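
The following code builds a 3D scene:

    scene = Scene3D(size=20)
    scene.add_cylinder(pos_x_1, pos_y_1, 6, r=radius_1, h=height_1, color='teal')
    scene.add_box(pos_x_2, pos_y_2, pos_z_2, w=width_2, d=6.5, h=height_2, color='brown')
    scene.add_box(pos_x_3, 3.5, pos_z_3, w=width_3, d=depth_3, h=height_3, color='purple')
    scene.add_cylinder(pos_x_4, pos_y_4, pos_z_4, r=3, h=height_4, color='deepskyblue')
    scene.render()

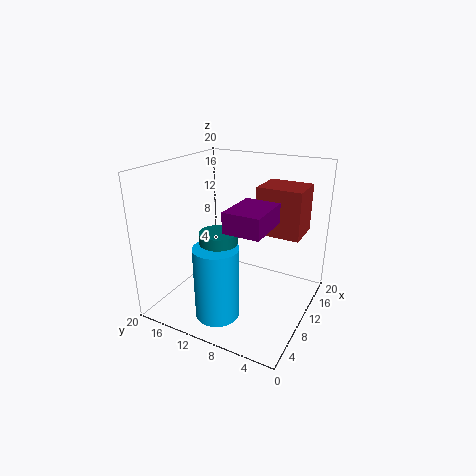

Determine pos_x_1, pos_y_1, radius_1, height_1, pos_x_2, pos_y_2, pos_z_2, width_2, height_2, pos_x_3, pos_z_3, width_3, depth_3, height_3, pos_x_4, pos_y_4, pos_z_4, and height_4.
pos_x_1 = 6.5, pos_y_1 = 11, radius_1 = 2.5, height_1 = 6, pos_x_2 = 13.5, pos_y_2 = 2.5, pos_z_2 = 9.5, width_2 = 5.5, height_2 = 7, pos_x_3 = 2.5, pos_z_3 = 14, width_3 = 6, depth_3 = 4.5, height_3 = 2.5, pos_x_4 = 5, pos_y_4 = 10.5, pos_z_4 = 0.5, height_4 = 10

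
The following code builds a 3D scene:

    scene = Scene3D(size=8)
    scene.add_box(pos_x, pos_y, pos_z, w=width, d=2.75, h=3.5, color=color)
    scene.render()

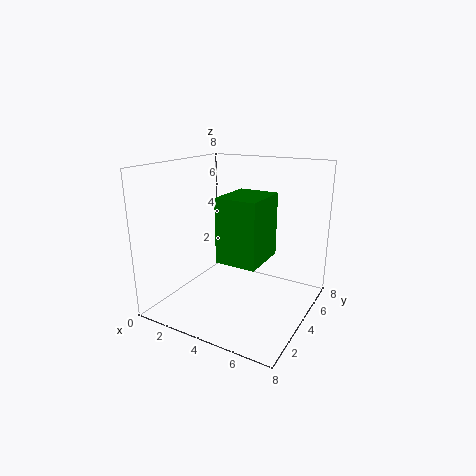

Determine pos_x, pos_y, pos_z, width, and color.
pos_x = 3.5, pos_y = 2.5, pos_z = 3, width = 2.25, color = 'green'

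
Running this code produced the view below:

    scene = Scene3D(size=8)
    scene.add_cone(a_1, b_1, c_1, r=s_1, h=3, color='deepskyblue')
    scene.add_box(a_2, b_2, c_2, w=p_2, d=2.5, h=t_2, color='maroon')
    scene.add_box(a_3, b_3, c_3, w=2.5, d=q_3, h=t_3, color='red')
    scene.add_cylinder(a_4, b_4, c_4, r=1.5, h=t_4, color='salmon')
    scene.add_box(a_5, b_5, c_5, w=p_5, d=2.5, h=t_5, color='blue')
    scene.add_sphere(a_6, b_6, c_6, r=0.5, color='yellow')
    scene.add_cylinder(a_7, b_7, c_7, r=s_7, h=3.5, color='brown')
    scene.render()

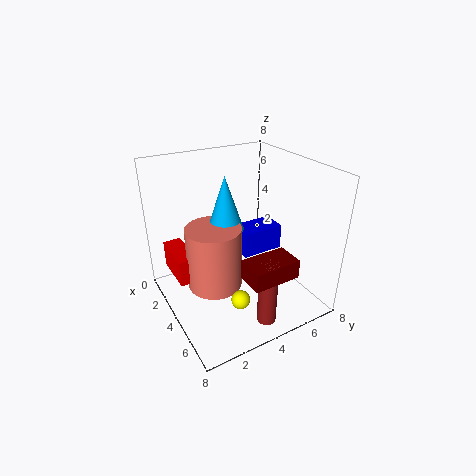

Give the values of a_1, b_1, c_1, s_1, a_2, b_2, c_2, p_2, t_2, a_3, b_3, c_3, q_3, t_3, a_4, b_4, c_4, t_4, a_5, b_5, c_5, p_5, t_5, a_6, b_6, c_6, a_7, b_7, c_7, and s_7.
a_1 = 3.5
b_1 = 3.5
c_1 = 4.5
s_1 = 1
a_2 = 6
b_2 = 3
c_2 = 3
p_2 = 1.5
t_2 = 1
a_3 = 1.5
b_3 = 0.5
c_3 = 2
q_3 = 1
t_3 = 1.5
a_4 = 4
b_4 = 2.5
c_4 = 1.5
t_4 = 3.5
a_5 = 2.5
b_5 = 4.5
c_5 = 2.5
p_5 = 1.5
t_5 = 1.5
a_6 = 6
b_6 = 3
c_6 = 1.5
a_7 = 7
b_7 = 4
c_7 = 0.5
s_7 = 0.5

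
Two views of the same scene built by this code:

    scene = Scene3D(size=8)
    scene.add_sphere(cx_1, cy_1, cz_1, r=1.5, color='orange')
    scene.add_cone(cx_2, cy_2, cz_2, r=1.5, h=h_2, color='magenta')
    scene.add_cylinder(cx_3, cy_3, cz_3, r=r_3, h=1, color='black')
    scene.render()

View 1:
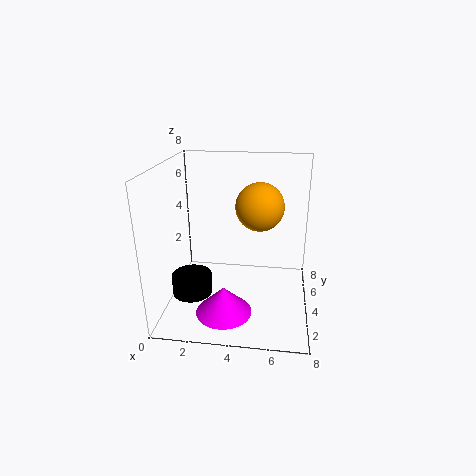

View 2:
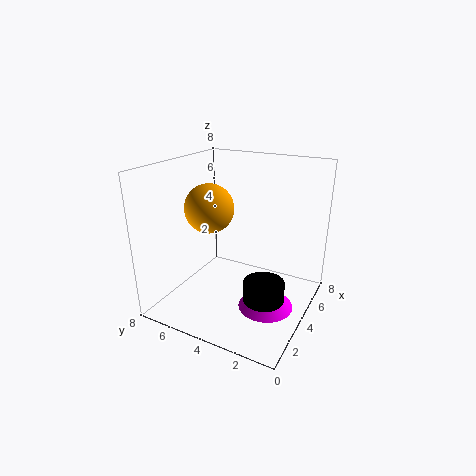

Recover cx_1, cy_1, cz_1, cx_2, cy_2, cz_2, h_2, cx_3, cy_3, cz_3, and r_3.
cx_1 = 5; cy_1 = 6.5; cz_1 = 5; cx_2 = 3.5; cy_2 = 2; cz_2 = 0.5; h_2 = 1.5; cx_3 = 2; cy_3 = 1.5; cz_3 = 2; r_3 = 1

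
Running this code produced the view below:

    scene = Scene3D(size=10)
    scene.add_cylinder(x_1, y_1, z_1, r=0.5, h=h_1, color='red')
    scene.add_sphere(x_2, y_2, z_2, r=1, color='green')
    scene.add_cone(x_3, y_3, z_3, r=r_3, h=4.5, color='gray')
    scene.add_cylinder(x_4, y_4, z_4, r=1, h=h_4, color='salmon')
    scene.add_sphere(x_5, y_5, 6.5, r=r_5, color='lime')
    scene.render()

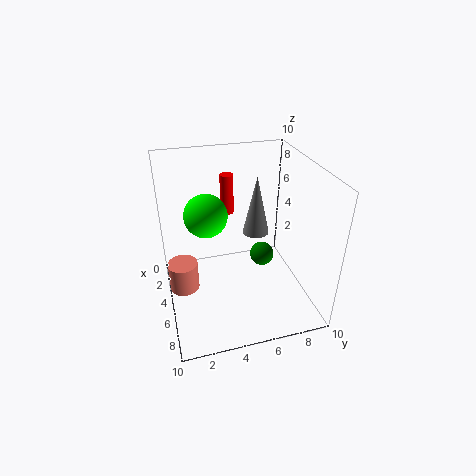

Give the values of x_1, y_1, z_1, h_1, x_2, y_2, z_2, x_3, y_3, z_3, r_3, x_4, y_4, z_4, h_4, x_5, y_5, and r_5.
x_1 = 2; y_1 = 5; z_1 = 5.5; h_1 = 3; x_2 = 2; y_2 = 8; z_2 = 1; x_3 = 3; y_3 = 7; z_3 = 4; r_3 = 1; x_4 = 5.5; y_4 = 1; z_4 = 2; h_4 = 2; x_5 = 4; y_5 = 3; r_5 = 1.5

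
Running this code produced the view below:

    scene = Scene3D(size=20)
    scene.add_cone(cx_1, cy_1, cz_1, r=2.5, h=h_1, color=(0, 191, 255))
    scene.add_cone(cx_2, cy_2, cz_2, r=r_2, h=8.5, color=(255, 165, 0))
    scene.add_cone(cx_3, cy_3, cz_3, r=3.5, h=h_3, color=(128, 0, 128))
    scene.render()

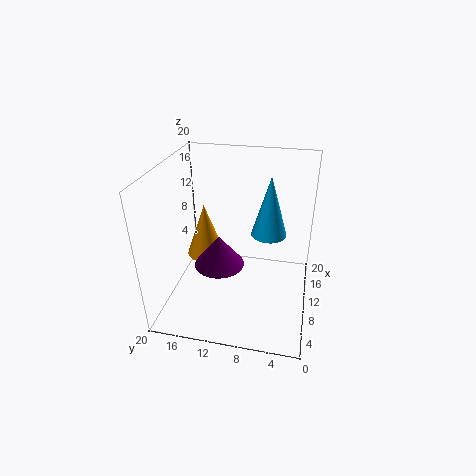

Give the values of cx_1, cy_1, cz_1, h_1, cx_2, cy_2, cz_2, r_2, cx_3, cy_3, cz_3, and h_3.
cx_1 = 12, cy_1 = 6, cz_1 = 10, h_1 = 8.5, cx_2 = 15, cy_2 = 16.5, cz_2 = 3.5, r_2 = 3, cx_3 = 9, cy_3 = 12.5, cz_3 = 6, h_3 = 4.5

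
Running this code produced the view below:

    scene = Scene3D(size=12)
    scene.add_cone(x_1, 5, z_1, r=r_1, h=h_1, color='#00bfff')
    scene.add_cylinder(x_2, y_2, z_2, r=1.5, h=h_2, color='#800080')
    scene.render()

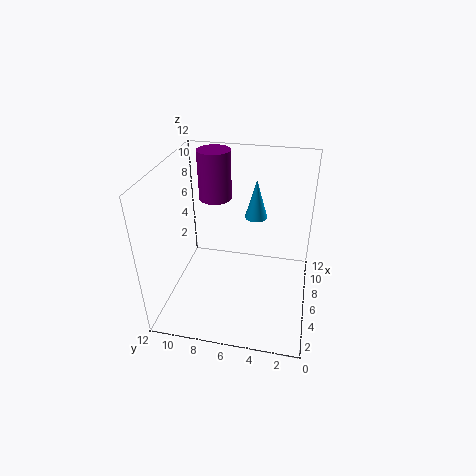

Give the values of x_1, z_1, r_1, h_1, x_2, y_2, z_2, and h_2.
x_1 = 9; z_1 = 6.5; r_1 = 1; h_1 = 3.5; x_2 = 10; y_2 = 9; z_2 = 7.5; h_2 = 4.5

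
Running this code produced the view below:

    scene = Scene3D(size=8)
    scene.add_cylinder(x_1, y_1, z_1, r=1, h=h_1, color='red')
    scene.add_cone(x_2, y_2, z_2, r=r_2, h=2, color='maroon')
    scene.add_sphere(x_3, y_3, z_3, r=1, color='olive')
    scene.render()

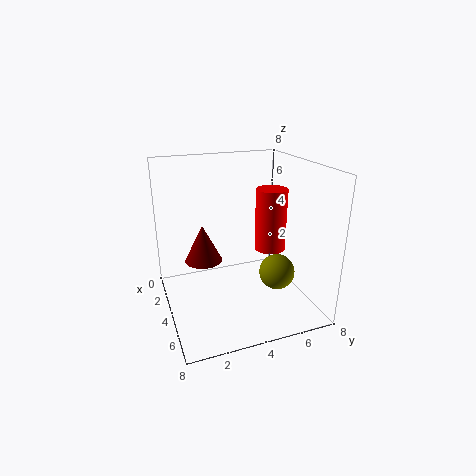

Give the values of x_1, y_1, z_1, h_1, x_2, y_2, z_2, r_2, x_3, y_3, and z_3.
x_1 = 2; y_1 = 7; z_1 = 2; h_1 = 4; x_2 = 4; y_2 = 2; z_2 = 3; r_2 = 1; x_3 = 5; y_3 = 6; z_3 = 2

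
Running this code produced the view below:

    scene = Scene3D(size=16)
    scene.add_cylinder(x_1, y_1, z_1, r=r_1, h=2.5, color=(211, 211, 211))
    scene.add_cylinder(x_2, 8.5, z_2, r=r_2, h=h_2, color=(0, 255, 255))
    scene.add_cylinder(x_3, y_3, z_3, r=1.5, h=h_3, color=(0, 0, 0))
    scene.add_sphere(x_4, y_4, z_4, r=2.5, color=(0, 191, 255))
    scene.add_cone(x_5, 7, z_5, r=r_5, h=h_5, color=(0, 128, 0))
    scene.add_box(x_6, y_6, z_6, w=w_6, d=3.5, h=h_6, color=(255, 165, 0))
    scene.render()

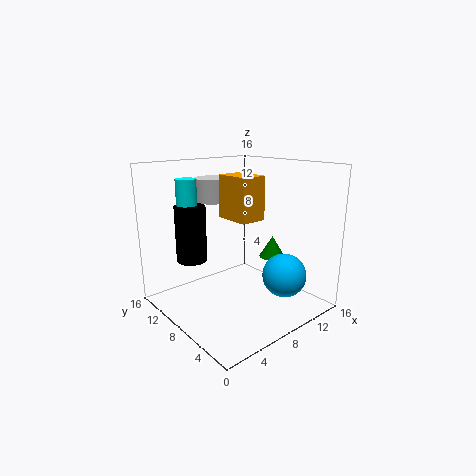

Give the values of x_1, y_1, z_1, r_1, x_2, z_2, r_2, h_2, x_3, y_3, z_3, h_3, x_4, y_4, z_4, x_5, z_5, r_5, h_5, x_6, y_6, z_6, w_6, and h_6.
x_1 = 6.5; y_1 = 10.5; z_1 = 12; r_1 = 2; x_2 = 2; z_2 = 10; r_2 = 1; h_2 = 5; x_3 = 2; y_3 = 8; z_3 = 7; h_3 = 5.5; x_4 = 12; y_4 = 4.5; z_4 = 3.5; x_5 = 12.5; z_5 = 5; r_5 = 1.5; h_5 = 2.5; x_6 = 4; y_6 = 2.5; z_6 = 11.5; w_6 = 2.5; h_6 = 4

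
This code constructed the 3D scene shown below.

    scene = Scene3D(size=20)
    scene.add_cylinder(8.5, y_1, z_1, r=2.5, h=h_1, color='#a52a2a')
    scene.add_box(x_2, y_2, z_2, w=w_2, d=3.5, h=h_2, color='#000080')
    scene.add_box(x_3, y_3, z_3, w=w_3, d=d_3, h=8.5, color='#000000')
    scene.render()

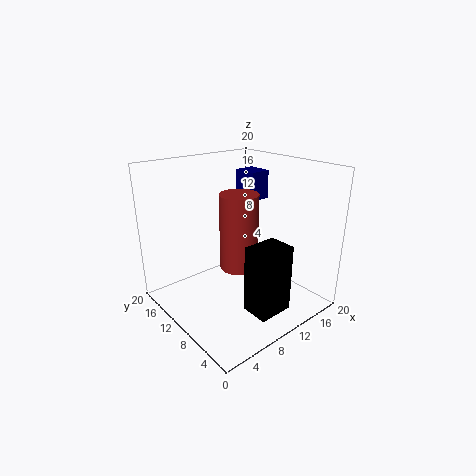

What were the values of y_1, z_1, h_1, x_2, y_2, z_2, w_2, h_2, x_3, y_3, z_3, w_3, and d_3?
y_1 = 8, z_1 = 7, h_1 = 10, x_2 = 13, y_2 = 10.5, z_2 = 14.5, w_2 = 3, h_2 = 4, x_3 = 6, y_3 = 0.5, z_3 = 3.5, w_3 = 4.5, d_3 = 3.5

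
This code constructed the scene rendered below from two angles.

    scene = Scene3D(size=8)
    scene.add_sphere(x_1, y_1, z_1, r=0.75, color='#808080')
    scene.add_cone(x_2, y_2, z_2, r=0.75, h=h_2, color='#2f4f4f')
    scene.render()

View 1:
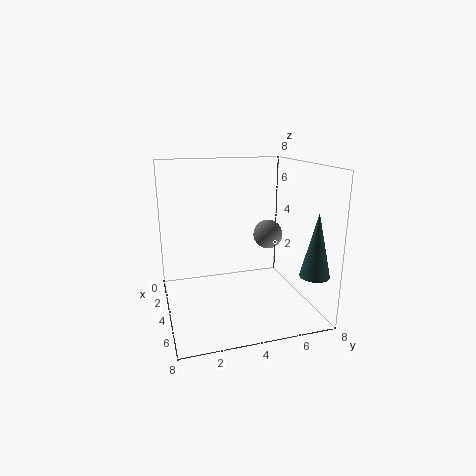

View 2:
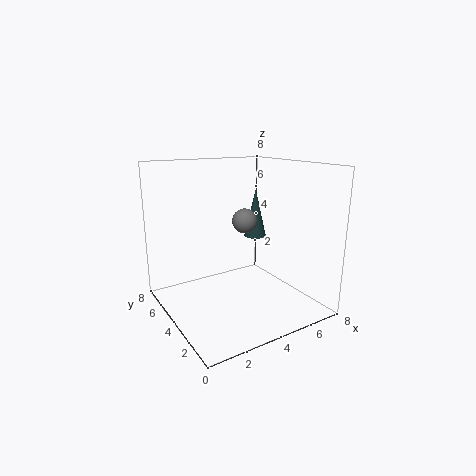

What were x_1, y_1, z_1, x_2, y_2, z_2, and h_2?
x_1 = 5.25, y_1 = 5.25, z_1 = 4.5, x_2 = 7.25, y_2 = 7, z_2 = 2.75, h_2 = 3.25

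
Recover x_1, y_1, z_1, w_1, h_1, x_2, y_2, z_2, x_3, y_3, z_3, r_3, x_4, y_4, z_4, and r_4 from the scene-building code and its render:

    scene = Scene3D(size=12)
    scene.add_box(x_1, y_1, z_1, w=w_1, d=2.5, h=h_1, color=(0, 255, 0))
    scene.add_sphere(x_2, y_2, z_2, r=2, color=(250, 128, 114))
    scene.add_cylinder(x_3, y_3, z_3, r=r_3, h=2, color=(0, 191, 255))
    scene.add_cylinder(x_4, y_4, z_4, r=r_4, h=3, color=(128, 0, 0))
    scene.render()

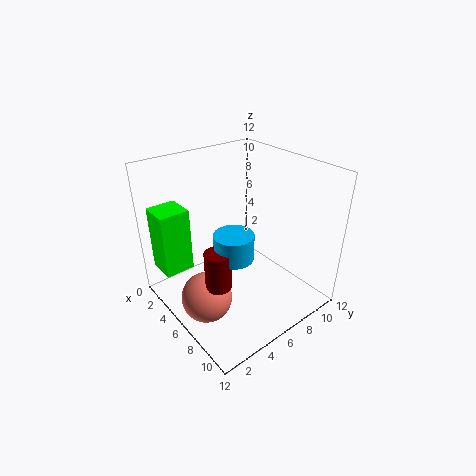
x_1 = 1, y_1 = 0.5, z_1 = 3, w_1 = 2.5, h_1 = 5.5, x_2 = 7, y_2 = 2, z_2 = 2.5, x_3 = 8, y_3 = 4, z_3 = 6, r_3 = 1.5, x_4 = 8, y_4 = 2.5, z_4 = 4, r_4 = 1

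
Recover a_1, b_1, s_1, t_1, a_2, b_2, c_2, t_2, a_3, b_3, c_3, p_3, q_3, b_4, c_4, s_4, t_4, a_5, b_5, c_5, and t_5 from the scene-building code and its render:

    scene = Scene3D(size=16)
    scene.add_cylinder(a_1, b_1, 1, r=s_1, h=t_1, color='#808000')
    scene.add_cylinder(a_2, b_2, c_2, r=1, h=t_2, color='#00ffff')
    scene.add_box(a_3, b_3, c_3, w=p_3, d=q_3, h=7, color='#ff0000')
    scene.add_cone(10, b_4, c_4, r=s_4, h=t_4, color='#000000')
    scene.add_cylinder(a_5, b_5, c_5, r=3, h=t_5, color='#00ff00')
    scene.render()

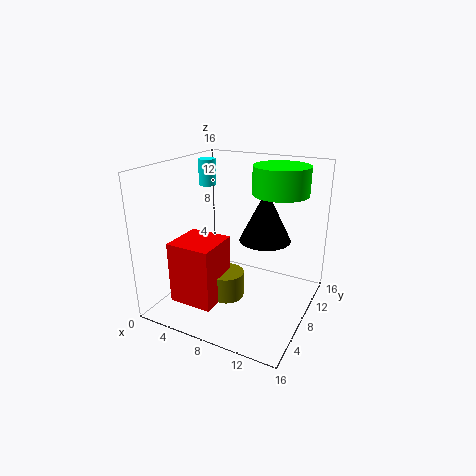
a_1 = 7; b_1 = 7; s_1 = 2; t_1 = 3; a_2 = 3; b_2 = 10; c_2 = 13; t_2 = 3; a_3 = 2; b_3 = 3; c_3 = 1; p_3 = 5; q_3 = 5; b_4 = 11; c_4 = 7; s_4 = 3; t_4 = 6; a_5 = 12; b_5 = 10; c_5 = 13; t_5 = 3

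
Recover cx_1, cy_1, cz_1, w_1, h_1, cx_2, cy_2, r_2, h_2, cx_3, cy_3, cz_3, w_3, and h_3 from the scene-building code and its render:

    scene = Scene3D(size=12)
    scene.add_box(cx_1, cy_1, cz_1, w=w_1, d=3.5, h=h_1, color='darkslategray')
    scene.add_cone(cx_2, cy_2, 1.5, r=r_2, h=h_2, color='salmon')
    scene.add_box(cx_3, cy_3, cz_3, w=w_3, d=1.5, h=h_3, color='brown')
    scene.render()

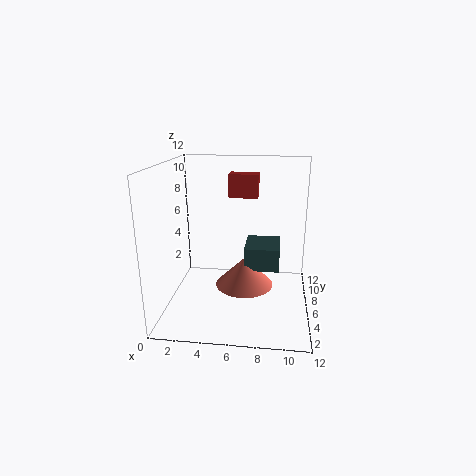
cx_1 = 6.5; cy_1 = 6; cz_1 = 3; w_1 = 3; h_1 = 2; cx_2 = 6.5; cy_2 = 6.5; r_2 = 2.5; h_2 = 2.5; cx_3 = 5; cy_3 = 7.5; cz_3 = 9; w_3 = 2.5; h_3 = 2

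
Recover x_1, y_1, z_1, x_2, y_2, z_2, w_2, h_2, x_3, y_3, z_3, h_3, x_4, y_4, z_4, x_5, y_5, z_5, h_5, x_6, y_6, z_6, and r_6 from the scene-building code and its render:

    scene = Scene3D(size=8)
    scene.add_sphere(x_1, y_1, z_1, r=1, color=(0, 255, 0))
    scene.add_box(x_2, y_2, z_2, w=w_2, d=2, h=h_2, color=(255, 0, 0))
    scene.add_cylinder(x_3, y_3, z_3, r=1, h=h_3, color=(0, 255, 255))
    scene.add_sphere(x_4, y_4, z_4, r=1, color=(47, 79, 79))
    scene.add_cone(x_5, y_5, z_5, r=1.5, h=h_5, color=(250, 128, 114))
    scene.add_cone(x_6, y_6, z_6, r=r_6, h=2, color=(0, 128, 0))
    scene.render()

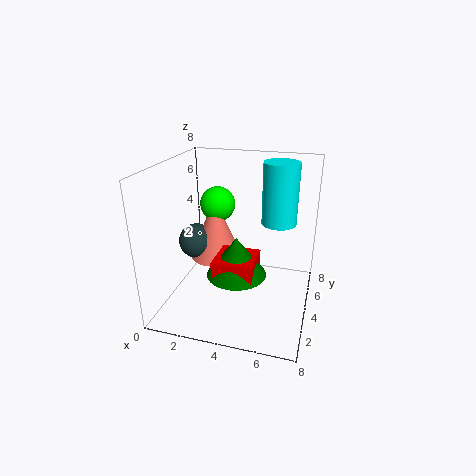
x_1 = 2.5; y_1 = 5; z_1 = 5.5; x_2 = 3.5; y_2 = 1; z_2 = 3; w_2 = 2; h_2 = 1; x_3 = 6; y_3 = 5.5; z_3 = 4.5; h_3 = 3.5; x_4 = 1.5; y_4 = 4; z_4 = 3.5; x_5 = 2.5; y_5 = 4.5; z_5 = 2.5; h_5 = 3.5; x_6 = 4.5; y_6 = 2; z_6 = 3; r_6 = 1.5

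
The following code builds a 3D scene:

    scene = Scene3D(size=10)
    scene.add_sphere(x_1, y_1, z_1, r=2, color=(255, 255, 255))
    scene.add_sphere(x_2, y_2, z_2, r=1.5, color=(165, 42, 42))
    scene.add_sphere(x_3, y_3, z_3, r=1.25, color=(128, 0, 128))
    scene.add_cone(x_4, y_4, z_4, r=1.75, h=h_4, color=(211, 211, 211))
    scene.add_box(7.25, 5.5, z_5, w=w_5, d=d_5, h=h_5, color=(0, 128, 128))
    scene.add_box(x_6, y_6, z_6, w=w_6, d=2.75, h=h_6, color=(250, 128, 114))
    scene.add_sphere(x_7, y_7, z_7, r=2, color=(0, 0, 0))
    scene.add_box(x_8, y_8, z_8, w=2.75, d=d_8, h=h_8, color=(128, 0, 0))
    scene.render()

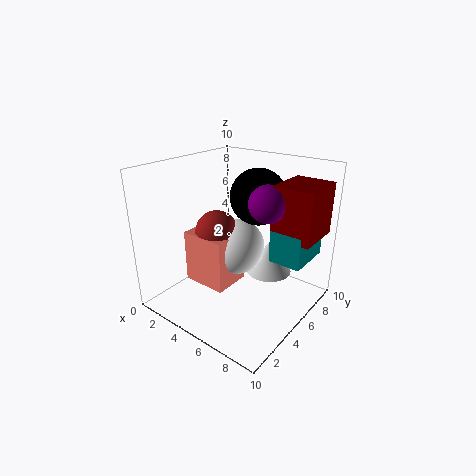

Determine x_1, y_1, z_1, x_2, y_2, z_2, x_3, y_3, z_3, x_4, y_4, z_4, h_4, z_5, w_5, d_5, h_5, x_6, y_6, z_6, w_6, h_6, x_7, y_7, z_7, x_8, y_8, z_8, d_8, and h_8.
x_1 = 4.5, y_1 = 5.5, z_1 = 4, x_2 = 3.5, y_2 = 4.5, z_2 = 5.25, x_3 = 7, y_3 = 5.5, z_3 = 7.75, x_4 = 5.75, y_4 = 8, z_4 = 1.25, h_4 = 2.5, z_5 = 3.75, w_5 = 2.25, d_5 = 3.25, h_5 = 2.25, x_6 = 1.75, y_6 = 3, z_6 = 1.5, w_6 = 3.25, h_6 = 3.75, x_7 = 5.25, y_7 = 7, z_7 = 7.5, x_8 = 7.25, y_8 = 5.5, z_8 = 5.5, d_8 = 3.25, h_8 = 3.5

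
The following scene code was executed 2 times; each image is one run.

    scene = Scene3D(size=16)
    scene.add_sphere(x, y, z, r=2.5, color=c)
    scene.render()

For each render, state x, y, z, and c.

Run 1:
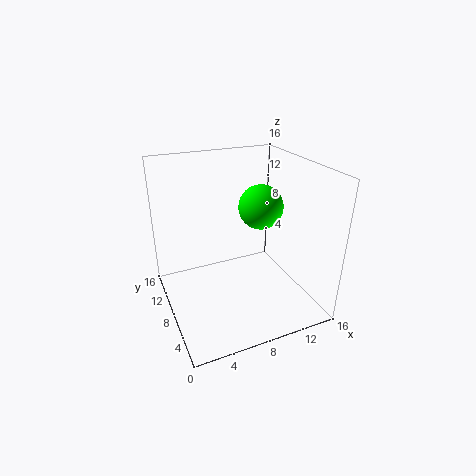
x = 11; y = 8.5; z = 11; c = 'lime'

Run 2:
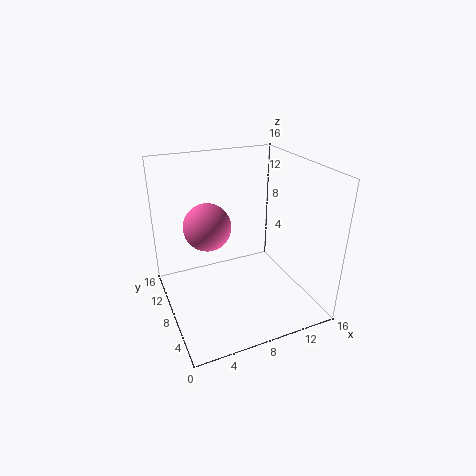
x = 4.5; y = 8; z = 10; c = 'hotpink'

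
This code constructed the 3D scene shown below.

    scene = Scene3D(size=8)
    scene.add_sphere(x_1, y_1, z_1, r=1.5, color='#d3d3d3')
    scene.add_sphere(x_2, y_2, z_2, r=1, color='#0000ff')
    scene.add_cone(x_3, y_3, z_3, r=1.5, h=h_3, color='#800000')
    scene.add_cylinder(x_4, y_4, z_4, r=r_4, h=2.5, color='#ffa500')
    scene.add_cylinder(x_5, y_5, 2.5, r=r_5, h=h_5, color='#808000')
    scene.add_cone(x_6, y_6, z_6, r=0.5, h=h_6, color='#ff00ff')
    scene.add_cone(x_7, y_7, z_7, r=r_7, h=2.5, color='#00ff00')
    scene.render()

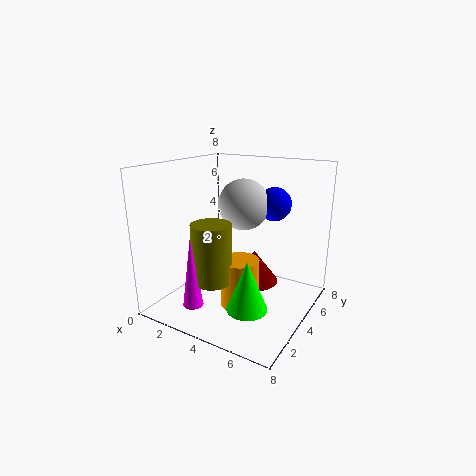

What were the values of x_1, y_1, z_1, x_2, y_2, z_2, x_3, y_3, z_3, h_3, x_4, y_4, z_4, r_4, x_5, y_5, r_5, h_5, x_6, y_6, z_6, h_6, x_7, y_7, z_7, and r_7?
x_1 = 3.5
y_1 = 5.5
z_1 = 5.5
x_2 = 5
y_2 = 6.5
z_2 = 5.5
x_3 = 4
y_3 = 6
z_3 = 0.5
h_3 = 2
x_4 = 5
y_4 = 2.5
z_4 = 1
r_4 = 1
x_5 = 4
y_5 = 1.5
r_5 = 1
h_5 = 3
x_6 = 3.5
y_6 = 0.5
z_6 = 1.5
h_6 = 3.5
x_7 = 6
y_7 = 1.5
z_7 = 1.5
r_7 = 1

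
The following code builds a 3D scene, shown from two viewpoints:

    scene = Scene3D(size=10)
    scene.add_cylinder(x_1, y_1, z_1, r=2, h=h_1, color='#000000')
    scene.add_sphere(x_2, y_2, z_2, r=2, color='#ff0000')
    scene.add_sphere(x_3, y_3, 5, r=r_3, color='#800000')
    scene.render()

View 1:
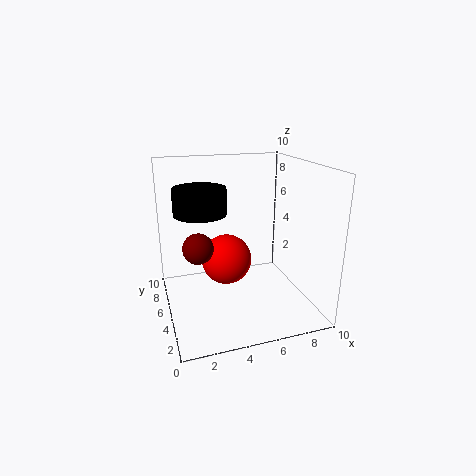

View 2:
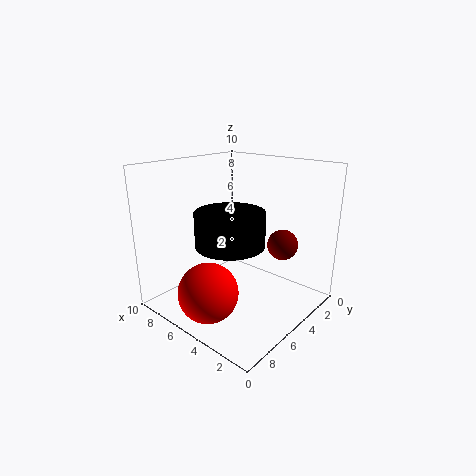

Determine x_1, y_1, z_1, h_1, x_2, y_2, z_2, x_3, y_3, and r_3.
x_1 = 3; y_1 = 8; z_1 = 6; h_1 = 2; x_2 = 5; y_2 = 8; z_2 = 2; x_3 = 2; y_3 = 4; r_3 = 1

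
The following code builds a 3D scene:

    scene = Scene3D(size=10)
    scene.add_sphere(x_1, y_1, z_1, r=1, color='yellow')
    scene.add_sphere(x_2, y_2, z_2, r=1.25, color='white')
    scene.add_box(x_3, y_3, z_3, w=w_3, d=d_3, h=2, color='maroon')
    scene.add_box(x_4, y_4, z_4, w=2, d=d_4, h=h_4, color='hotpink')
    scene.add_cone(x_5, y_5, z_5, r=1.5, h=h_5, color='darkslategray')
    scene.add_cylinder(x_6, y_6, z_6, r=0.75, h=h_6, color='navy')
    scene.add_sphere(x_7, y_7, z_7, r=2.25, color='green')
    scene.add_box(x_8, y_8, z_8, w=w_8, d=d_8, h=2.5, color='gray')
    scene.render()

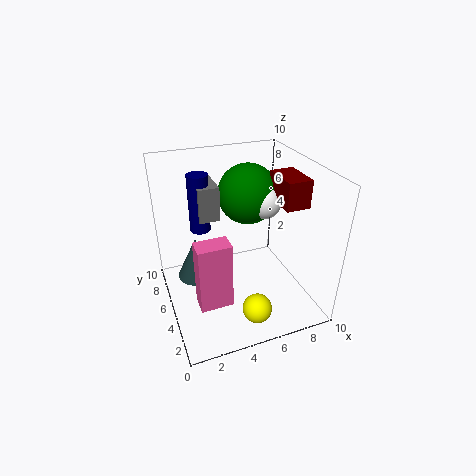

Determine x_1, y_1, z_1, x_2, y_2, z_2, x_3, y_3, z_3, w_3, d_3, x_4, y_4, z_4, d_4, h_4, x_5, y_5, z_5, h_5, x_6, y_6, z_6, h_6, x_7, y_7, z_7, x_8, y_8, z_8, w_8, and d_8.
x_1 = 5.25, y_1 = 2, z_1 = 1, x_2 = 7.5, y_2 = 6.25, z_2 = 6.75, x_3 = 8, y_3 = 3.75, z_3 = 7, w_3 = 1.75, d_3 = 2.75, x_4 = 1.25, y_4 = 1.25, z_4 = 2.75, d_4 = 1.25, h_4 = 4.25, x_5 = 2.5, y_5 = 7.5, z_5 = 0.75, h_5 = 3.25, x_6 = 3, y_6 = 7.5, z_6 = 4.75, h_6 = 4.25, x_7 = 6.75, y_7 = 7.5, z_7 = 7, x_8 = 2.75, y_8 = 6.5, z_8 = 5.75, w_8 = 1.5, d_8 = 2.75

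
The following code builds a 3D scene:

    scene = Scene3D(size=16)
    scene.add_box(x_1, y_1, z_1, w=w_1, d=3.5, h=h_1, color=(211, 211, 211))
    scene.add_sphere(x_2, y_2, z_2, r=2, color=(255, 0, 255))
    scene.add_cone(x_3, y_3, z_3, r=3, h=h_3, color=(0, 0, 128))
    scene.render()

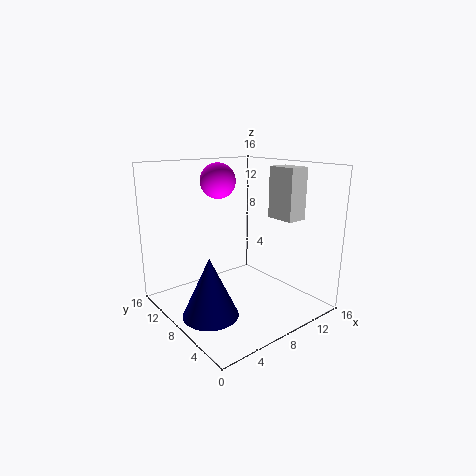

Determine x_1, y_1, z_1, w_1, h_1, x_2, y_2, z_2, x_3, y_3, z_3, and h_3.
x_1 = 13; y_1 = 5; z_1 = 9.5; w_1 = 2.5; h_1 = 6; x_2 = 7.5; y_2 = 11; z_2 = 14; x_3 = 3.5; y_3 = 7; z_3 = 0.5; h_3 = 6.5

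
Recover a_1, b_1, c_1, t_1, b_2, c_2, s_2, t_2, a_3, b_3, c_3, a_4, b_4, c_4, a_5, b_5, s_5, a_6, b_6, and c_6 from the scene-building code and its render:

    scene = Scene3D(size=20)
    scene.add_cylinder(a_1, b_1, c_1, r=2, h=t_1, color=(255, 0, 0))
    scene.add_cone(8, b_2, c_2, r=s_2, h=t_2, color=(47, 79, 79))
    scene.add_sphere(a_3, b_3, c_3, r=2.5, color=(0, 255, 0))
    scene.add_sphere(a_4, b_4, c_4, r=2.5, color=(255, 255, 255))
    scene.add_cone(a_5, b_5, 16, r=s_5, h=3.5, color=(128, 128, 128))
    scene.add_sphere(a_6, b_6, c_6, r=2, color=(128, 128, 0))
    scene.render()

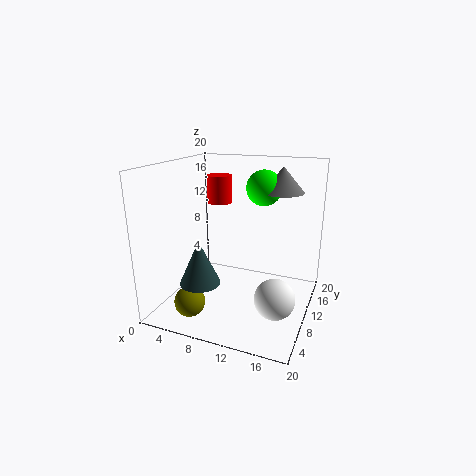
a_1 = 3.5; b_1 = 18; c_1 = 12.5; t_1 = 4.5; b_2 = 2.5; c_2 = 6.5; s_2 = 2.5; t_2 = 5.5; a_3 = 12.5; b_3 = 13.5; c_3 = 16.5; a_4 = 17; b_4 = 4.5; c_4 = 5; a_5 = 15; b_5 = 14; s_5 = 3; a_6 = 6; b_6 = 3; c_6 = 3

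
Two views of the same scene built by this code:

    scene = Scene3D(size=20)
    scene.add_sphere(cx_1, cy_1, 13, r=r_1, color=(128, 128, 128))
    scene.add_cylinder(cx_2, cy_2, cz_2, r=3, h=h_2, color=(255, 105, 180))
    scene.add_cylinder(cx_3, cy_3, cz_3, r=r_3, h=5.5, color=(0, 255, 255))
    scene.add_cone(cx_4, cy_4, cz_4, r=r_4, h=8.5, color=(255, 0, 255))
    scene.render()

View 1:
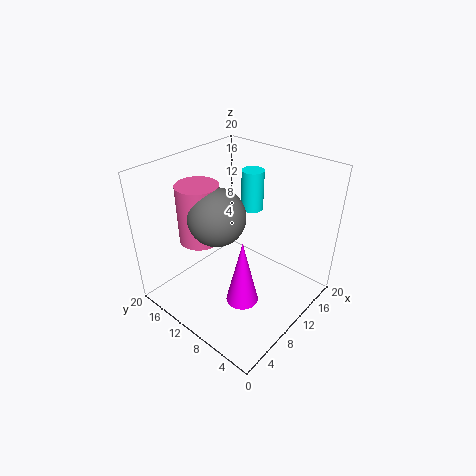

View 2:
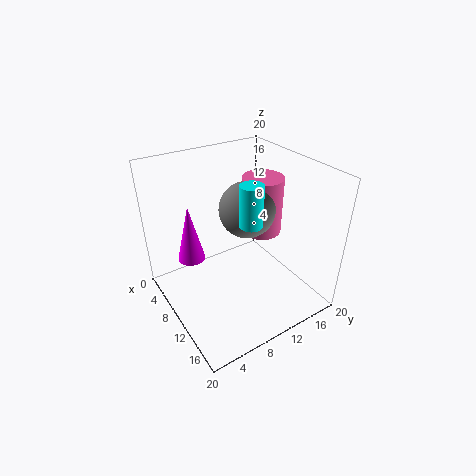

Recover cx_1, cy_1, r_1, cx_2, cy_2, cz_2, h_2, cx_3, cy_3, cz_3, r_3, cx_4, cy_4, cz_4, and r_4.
cx_1 = 8.5
cy_1 = 12.5
r_1 = 4
cx_2 = 8
cy_2 = 15.5
cz_2 = 8.5
h_2 = 8.5
cx_3 = 13
cy_3 = 10
cz_3 = 13.5
r_3 = 1.5
cx_4 = 5
cy_4 = 5
cz_4 = 5.5
r_4 = 2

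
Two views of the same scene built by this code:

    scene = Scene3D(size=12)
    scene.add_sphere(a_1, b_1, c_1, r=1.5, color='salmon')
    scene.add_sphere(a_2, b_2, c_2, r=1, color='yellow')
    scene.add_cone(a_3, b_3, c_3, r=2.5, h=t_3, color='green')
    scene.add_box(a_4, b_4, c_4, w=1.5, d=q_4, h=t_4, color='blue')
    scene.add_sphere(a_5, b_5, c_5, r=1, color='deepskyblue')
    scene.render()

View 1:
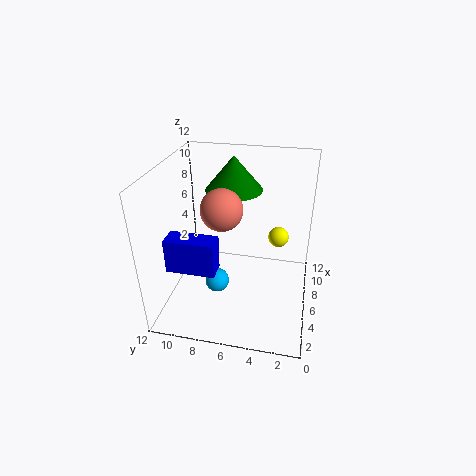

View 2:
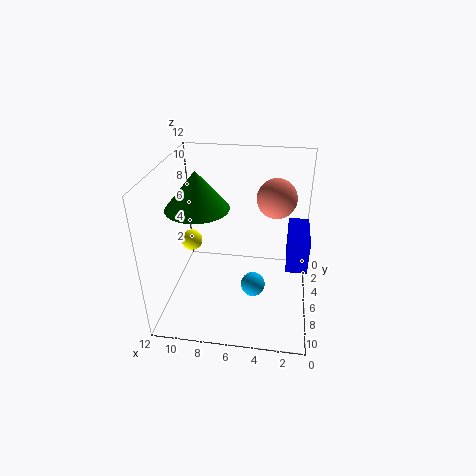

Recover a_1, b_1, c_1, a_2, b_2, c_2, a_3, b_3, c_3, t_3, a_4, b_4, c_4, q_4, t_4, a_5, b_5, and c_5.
a_1 = 3
b_1 = 6.5
c_1 = 10
a_2 = 11
b_2 = 3
c_2 = 3.5
a_3 = 9
b_3 = 7
c_3 = 9
t_3 = 3
a_4 = 0.5
b_4 = 6.5
c_4 = 6
q_4 = 3.5
t_4 = 2.5
a_5 = 4.5
b_5 = 7.5
c_5 = 2.5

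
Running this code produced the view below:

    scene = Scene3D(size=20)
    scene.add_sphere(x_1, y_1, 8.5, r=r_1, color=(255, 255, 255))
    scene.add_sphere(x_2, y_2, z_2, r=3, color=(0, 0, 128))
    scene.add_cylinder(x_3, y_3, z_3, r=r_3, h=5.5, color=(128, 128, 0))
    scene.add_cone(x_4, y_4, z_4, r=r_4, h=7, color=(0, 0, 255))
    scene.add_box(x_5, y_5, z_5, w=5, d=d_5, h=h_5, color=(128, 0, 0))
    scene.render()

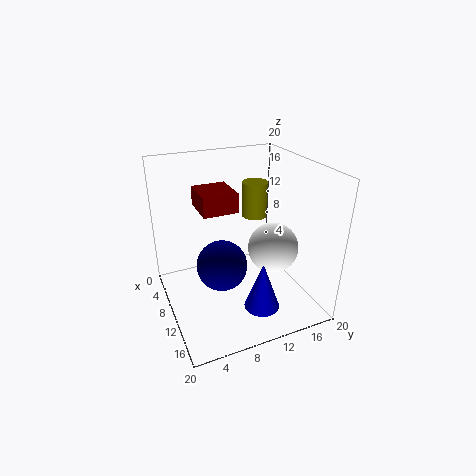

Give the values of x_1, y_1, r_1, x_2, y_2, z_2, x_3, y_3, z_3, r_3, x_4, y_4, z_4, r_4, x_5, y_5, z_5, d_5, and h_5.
x_1 = 12; y_1 = 14.5; r_1 = 3.5; x_2 = 15.5; y_2 = 5.5; z_2 = 10; x_3 = 4; y_3 = 15.5; z_3 = 10; r_3 = 2; x_4 = 14; y_4 = 12; z_4 = 0.5; r_4 = 2.5; x_5 = 7.5; y_5 = 4.5; z_5 = 15; d_5 = 4.5; h_5 = 2.5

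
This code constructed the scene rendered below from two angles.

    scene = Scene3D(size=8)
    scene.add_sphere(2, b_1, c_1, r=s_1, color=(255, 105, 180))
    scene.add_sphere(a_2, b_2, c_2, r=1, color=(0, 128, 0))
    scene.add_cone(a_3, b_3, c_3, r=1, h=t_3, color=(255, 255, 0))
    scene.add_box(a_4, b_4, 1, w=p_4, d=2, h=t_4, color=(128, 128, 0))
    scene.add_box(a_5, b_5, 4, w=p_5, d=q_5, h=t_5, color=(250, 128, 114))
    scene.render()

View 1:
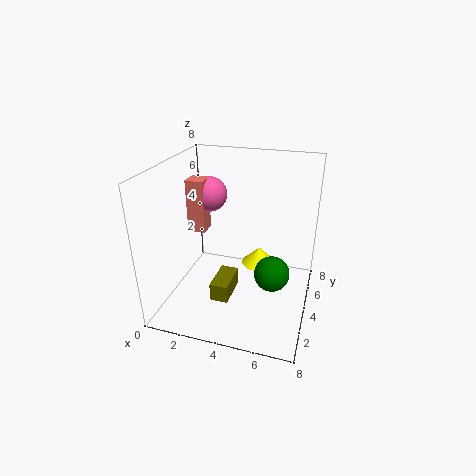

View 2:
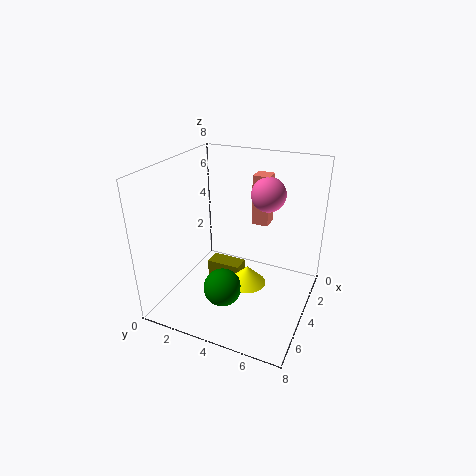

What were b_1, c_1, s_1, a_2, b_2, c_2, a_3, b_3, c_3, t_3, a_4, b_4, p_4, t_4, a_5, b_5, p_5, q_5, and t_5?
b_1 = 5, c_1 = 6, s_1 = 1, a_2 = 6, b_2 = 4, c_2 = 2, a_3 = 5, b_3 = 5, c_3 = 2, t_3 = 1, a_4 = 3, b_4 = 2, p_4 = 1, t_4 = 1, a_5 = 1, b_5 = 4, p_5 = 1, q_5 = 1, t_5 = 3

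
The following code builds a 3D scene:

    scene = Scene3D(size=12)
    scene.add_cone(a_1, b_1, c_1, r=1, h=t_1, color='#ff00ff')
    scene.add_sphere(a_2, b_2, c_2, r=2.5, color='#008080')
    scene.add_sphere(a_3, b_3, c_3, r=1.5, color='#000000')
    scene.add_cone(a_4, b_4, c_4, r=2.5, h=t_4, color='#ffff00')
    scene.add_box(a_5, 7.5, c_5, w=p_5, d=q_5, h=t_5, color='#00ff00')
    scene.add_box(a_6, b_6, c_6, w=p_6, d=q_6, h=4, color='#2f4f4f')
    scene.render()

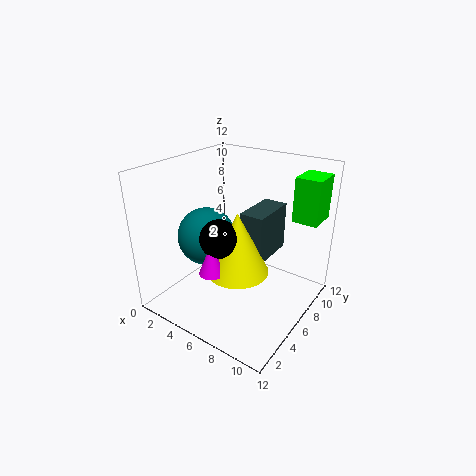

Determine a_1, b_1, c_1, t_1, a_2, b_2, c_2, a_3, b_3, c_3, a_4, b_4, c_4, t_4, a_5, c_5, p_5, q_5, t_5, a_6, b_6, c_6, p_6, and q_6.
a_1 = 6; b_1 = 2.5; c_1 = 4.5; t_1 = 2.5; a_2 = 3; b_2 = 5.5; c_2 = 5.5; a_3 = 6; b_3 = 3.5; c_3 = 7; a_4 = 7; b_4 = 4.5; c_4 = 4; t_4 = 5; a_5 = 10; c_5 = 8; p_5 = 2; q_5 = 2.5; t_5 = 3.5; a_6 = 6.5; b_6 = 5.5; c_6 = 4.5; p_6 = 2; q_6 = 4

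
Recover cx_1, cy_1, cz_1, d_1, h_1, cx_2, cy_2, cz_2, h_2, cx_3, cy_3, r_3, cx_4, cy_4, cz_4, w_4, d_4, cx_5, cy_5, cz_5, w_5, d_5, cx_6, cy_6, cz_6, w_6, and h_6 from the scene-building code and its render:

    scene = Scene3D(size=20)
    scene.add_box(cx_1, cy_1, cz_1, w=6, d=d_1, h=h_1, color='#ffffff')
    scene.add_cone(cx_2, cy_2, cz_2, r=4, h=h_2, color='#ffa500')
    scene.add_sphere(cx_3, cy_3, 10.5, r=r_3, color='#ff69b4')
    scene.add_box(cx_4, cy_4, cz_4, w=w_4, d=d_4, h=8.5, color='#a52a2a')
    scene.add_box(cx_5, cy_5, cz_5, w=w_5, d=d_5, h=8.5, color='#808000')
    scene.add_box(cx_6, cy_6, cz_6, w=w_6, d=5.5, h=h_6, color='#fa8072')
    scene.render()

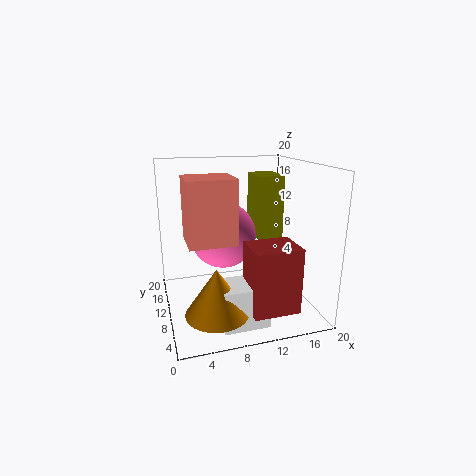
cx_1 = 6; cy_1 = 2; cz_1 = 0.5; d_1 = 4.5; h_1 = 5.5; cx_2 = 5.5; cy_2 = 4; cz_2 = 2.5; h_2 = 6; cx_3 = 8; cy_3 = 10.5; r_3 = 4.5; cx_4 = 9.5; cy_4 = 1; cz_4 = 2.5; w_4 = 6; d_4 = 5; cx_5 = 12.5; cy_5 = 8.5; cz_5 = 10; w_5 = 3.5; d_5 = 5; cx_6 = 2.5; cy_6 = 4.5; cz_6 = 11; w_6 = 6; h_6 = 8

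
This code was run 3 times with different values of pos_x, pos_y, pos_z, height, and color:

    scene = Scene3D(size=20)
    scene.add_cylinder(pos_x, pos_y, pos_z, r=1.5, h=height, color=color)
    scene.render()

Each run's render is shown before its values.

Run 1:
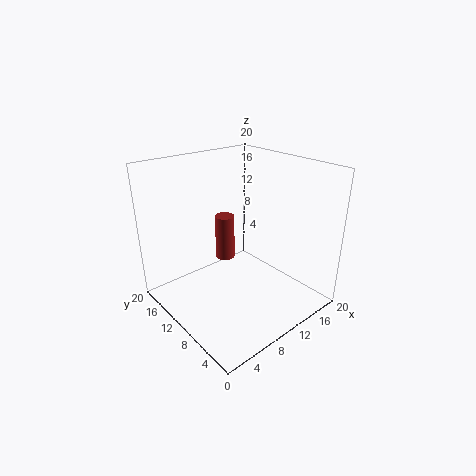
pos_x = 12, pos_y = 15.5, pos_z = 4, height = 7, color = 'brown'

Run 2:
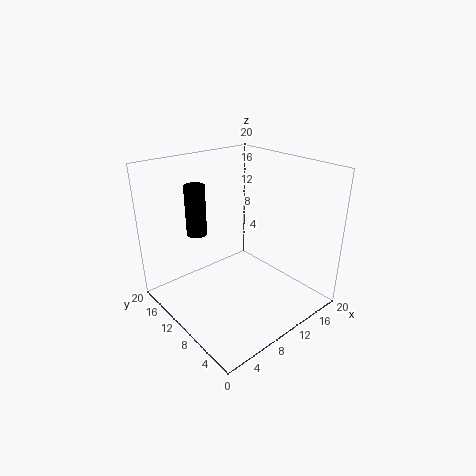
pos_x = 7.5, pos_y = 16.5, pos_z = 9, height = 7.5, color = 'black'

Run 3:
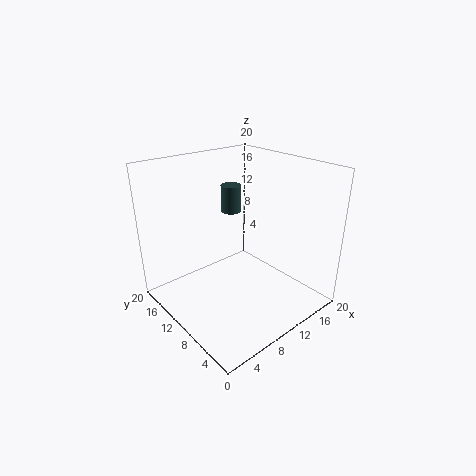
pos_x = 12.5, pos_y = 14.5, pos_z = 12, height = 4, color = 'darkslategray'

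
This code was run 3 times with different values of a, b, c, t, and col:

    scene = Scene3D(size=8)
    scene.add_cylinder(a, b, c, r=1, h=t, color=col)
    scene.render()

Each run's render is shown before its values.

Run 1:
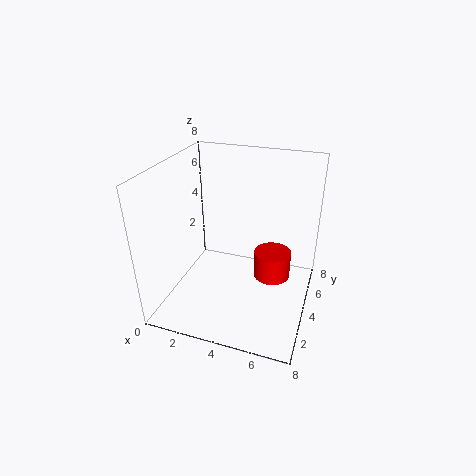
a = 6
b = 4
c = 2
t = 1.5
col = 'red'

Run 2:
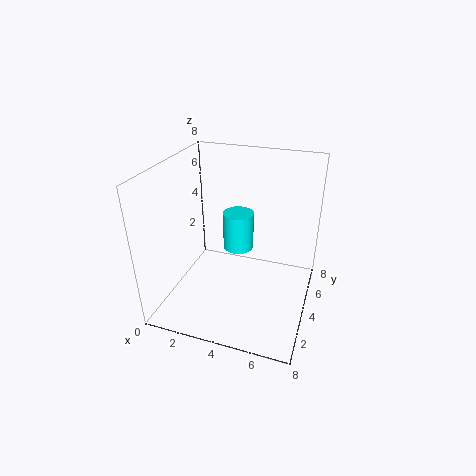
a = 3
b = 7
c = 1.5
t = 2.5
col = 'cyan'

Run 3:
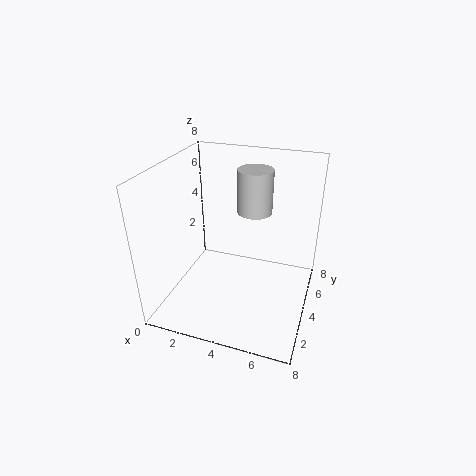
a = 4.5
b = 5.5
c = 5
t = 2.5
col = 'lightgray'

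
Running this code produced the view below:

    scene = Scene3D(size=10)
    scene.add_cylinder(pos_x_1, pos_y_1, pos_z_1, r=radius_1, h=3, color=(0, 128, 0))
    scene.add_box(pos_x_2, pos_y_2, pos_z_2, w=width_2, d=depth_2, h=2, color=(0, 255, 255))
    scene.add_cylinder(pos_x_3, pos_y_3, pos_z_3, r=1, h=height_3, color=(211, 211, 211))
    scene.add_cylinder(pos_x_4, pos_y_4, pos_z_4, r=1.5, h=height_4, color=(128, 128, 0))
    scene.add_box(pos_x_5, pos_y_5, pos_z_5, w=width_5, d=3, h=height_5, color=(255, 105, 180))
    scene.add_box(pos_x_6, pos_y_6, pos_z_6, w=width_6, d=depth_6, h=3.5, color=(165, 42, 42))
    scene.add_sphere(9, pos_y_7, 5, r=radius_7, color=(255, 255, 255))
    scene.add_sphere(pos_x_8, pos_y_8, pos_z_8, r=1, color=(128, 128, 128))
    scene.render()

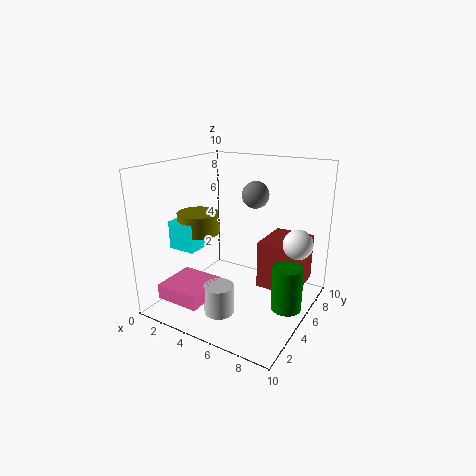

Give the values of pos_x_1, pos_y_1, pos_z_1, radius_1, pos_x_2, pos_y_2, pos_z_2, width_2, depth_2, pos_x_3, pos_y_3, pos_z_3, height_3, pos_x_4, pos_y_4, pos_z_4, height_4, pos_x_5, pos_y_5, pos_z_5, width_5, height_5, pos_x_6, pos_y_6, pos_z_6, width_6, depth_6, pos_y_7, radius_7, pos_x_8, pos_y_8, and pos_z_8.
pos_x_1 = 9
pos_y_1 = 4.5
pos_z_1 = 1
radius_1 = 1
pos_x_2 = 0.5
pos_y_2 = 3
pos_z_2 = 4
width_2 = 2
depth_2 = 1.5
pos_x_3 = 5
pos_y_3 = 2.5
pos_z_3 = 0.5
height_3 = 2
pos_x_4 = 2
pos_y_4 = 4.5
pos_z_4 = 5
height_4 = 1.5
pos_x_5 = 1.5
pos_y_5 = 0.5
pos_z_5 = 1.5
width_5 = 3
height_5 = 1
pos_x_6 = 6
pos_y_6 = 6
pos_z_6 = 1
width_6 = 3
depth_6 = 3.5
pos_y_7 = 6
radius_7 = 1
pos_x_8 = 5
pos_y_8 = 7.5
pos_z_8 = 7.5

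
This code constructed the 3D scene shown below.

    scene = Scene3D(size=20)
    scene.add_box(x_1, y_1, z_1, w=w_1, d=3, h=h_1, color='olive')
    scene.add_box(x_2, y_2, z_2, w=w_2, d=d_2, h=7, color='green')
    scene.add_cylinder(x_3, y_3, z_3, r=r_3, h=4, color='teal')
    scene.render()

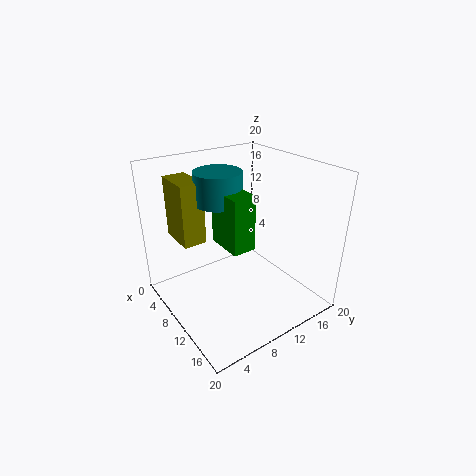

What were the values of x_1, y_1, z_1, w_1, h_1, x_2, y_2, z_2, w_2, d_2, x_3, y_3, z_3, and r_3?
x_1 = 5
y_1 = 2
z_1 = 11
w_1 = 5
h_1 = 8
x_2 = 10
y_2 = 6
z_2 = 11
w_2 = 5
d_2 = 3
x_3 = 10
y_3 = 7
z_3 = 16
r_3 = 3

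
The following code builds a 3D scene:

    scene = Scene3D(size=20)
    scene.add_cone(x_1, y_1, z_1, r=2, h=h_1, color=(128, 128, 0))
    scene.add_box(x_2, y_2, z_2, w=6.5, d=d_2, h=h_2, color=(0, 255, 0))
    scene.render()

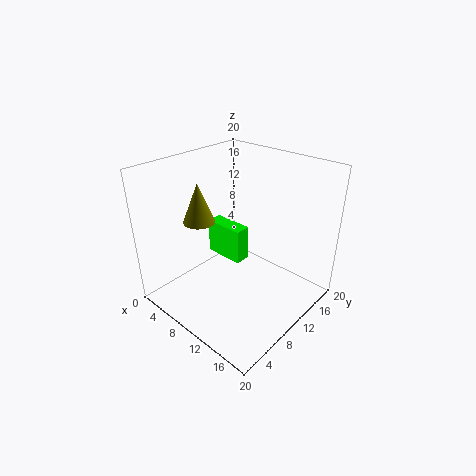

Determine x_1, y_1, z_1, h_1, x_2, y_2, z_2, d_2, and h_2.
x_1 = 8.25, y_1 = 4.75, z_1 = 14, h_1 = 5, x_2 = 0.5, y_2 = 13.25, z_2 = 2.5, d_2 = 2.5, h_2 = 5.75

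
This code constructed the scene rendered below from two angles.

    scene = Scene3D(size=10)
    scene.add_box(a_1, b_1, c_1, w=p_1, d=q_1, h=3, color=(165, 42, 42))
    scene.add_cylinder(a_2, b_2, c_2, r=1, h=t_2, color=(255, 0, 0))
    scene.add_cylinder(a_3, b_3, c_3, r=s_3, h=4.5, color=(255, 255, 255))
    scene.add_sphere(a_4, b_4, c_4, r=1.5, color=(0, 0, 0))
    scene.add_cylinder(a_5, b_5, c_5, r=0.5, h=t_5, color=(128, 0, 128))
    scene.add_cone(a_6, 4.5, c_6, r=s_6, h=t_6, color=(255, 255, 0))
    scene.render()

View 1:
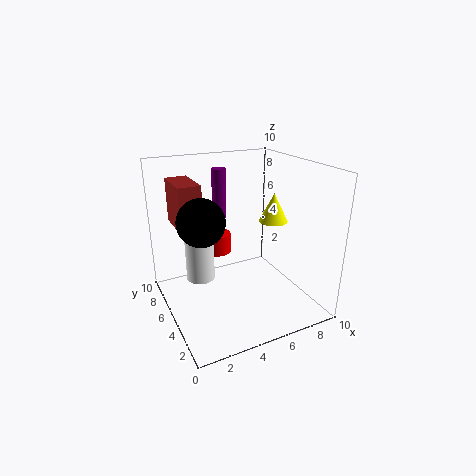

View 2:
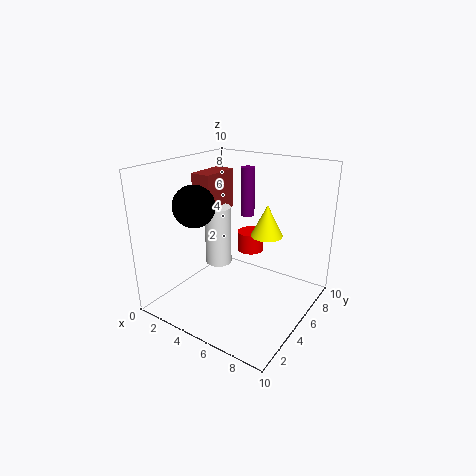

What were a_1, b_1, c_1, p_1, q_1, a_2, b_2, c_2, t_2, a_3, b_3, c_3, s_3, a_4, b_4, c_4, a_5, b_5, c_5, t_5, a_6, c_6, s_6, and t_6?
a_1 = 1
b_1 = 5
c_1 = 6
p_1 = 1.5
q_1 = 3
a_2 = 4.5
b_2 = 7.5
c_2 = 3
t_2 = 1.5
a_3 = 2.5
b_3 = 6
c_3 = 2
s_3 = 1
a_4 = 2
b_4 = 4
c_4 = 7
a_5 = 4.5
b_5 = 7
c_5 = 6
t_5 = 3.5
a_6 = 7.5
c_6 = 6
s_6 = 1
t_6 = 2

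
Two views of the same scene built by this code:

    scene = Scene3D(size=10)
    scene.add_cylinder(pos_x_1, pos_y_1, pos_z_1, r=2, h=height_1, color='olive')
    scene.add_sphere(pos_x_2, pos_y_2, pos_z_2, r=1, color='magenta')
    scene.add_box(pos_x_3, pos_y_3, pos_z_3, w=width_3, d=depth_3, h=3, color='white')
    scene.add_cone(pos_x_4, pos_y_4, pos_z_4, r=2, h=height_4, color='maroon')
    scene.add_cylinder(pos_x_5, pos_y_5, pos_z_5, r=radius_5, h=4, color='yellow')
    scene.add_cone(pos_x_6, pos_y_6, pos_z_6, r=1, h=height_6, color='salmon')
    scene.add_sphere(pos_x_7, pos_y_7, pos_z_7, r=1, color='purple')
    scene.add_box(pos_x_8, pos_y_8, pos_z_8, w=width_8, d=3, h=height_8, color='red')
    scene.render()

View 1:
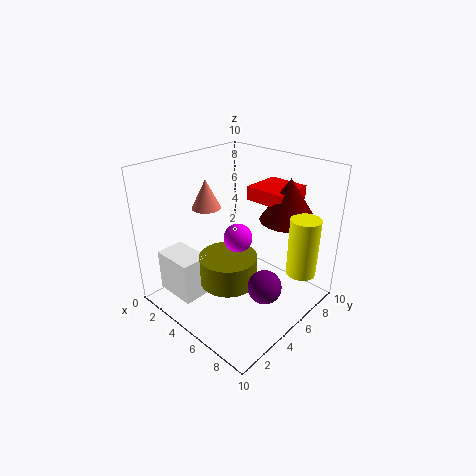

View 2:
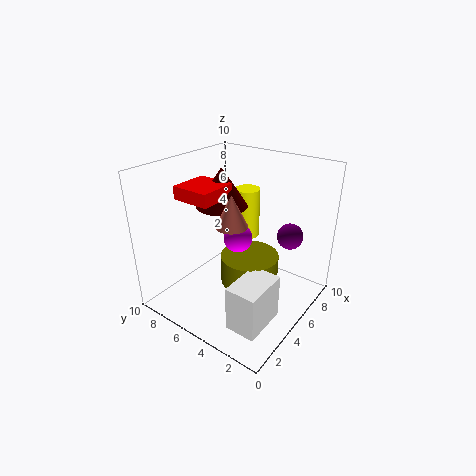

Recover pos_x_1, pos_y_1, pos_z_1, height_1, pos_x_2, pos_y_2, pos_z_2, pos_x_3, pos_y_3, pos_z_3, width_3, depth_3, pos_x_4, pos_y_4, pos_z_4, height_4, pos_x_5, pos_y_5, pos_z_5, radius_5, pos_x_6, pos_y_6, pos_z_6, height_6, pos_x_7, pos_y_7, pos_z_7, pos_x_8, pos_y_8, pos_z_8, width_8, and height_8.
pos_x_1 = 5, pos_y_1 = 4, pos_z_1 = 2, height_1 = 2, pos_x_2 = 5, pos_y_2 = 5, pos_z_2 = 5, pos_x_3 = 1, pos_y_3 = 1, pos_z_3 = 1, width_3 = 3, depth_3 = 2, pos_x_4 = 7, pos_y_4 = 8, pos_z_4 = 6, height_4 = 3, pos_x_5 = 9, pos_y_5 = 7, pos_z_5 = 3, radius_5 = 1, pos_x_6 = 3, pos_y_6 = 4, pos_z_6 = 7, height_6 = 2, pos_x_7 = 9, pos_y_7 = 3, pos_z_7 = 4, pos_x_8 = 4, pos_y_8 = 7, pos_z_8 = 7, width_8 = 3, height_8 = 1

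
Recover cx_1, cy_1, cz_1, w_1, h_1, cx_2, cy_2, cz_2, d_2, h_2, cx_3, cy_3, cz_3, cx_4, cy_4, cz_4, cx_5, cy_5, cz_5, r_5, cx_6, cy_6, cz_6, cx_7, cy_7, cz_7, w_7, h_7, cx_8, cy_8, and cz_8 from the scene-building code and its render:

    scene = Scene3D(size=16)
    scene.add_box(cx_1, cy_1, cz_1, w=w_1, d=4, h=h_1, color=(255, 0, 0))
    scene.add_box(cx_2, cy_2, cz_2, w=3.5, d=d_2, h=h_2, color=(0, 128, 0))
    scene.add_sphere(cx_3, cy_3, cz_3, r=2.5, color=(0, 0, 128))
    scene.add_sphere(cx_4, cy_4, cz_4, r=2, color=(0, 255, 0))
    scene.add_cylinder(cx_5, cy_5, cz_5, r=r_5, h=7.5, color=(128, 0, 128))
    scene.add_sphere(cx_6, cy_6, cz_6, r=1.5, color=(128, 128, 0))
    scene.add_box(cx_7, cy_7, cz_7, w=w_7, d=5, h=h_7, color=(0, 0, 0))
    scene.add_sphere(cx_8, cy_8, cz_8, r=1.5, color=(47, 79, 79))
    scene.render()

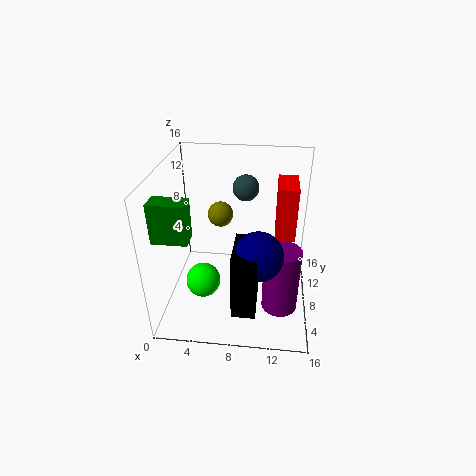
cx_1 = 12; cy_1 = 5.5; cz_1 = 9.5; w_1 = 2; h_1 = 5.5; cx_2 = 0.5; cy_2 = 2; cz_2 = 10.5; d_2 = 2; h_2 = 4; cx_3 = 10.5; cy_3 = 4; cz_3 = 8.5; cx_4 = 4; cy_4 = 7; cz_4 = 2.5; cx_5 = 13; cy_5 = 6; cz_5 = 0.5; r_5 = 2; cx_6 = 5.5; cy_6 = 11.5; cz_6 = 9; cx_7 = 8; cy_7 = 1.5; cz_7 = 2.5; w_7 = 2.5; h_7 = 7; cx_8 = 8.5; cy_8 = 11.5; cz_8 = 12.5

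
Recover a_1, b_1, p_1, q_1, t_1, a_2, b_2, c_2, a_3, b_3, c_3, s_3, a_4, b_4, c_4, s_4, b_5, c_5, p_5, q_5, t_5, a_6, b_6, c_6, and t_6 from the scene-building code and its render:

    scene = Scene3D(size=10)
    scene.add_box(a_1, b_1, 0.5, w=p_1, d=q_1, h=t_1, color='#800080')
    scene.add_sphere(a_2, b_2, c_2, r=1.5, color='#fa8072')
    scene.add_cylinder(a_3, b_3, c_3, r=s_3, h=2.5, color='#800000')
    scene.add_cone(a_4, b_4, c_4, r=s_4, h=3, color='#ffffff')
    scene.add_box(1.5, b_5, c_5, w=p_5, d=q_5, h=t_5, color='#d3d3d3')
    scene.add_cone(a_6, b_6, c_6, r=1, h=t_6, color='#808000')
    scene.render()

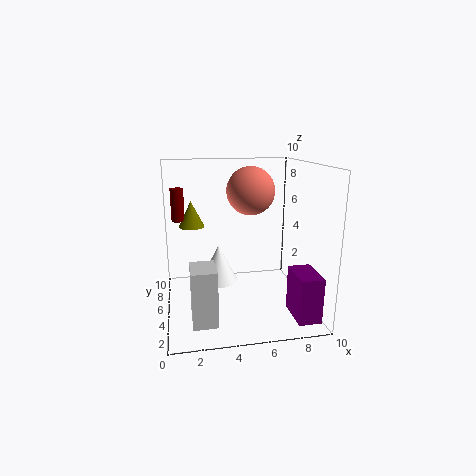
a_1 = 8, b_1 = 0.5, p_1 = 1.5, q_1 = 2.5, t_1 = 3, a_2 = 5.5, b_2 = 3.5, c_2 = 8.5, a_3 = 1, b_3 = 8.5, c_3 = 5.5, s_3 = 0.5, a_4 = 4, b_4 = 8, c_4 = 0.5, s_4 = 1.5, b_5 = 0.5, c_5 = 1, p_5 = 1.5, q_5 = 2, t_5 = 3.5, a_6 = 2, b_6 = 8.5, c_6 = 5, t_6 = 2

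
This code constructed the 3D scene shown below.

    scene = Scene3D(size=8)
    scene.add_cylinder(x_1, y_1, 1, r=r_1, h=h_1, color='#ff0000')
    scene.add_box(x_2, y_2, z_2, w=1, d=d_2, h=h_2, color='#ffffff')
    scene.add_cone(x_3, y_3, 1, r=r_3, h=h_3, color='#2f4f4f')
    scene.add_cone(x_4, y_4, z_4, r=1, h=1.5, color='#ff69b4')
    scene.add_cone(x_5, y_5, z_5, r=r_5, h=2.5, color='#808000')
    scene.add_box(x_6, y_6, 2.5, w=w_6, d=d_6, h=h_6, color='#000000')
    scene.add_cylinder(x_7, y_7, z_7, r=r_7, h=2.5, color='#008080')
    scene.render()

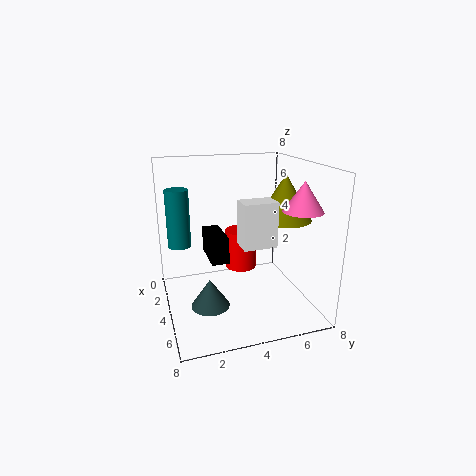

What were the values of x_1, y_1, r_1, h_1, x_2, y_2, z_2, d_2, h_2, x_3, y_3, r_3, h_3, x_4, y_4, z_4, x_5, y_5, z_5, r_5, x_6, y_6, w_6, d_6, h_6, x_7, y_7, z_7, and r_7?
x_1 = 1.5
y_1 = 5
r_1 = 1
h_1 = 2.5
x_2 = 7
y_2 = 3
z_2 = 5
d_2 = 1.5
h_2 = 2
x_3 = 5.5
y_3 = 2
r_3 = 1
h_3 = 1.5
x_4 = 6.5
y_4 = 6.5
z_4 = 6
x_5 = 4.5
y_5 = 6.5
z_5 = 5
r_5 = 1.5
x_6 = 1.5
y_6 = 2.5
w_6 = 2.5
d_6 = 1
h_6 = 1.5
x_7 = 6.5
y_7 = 0.5
z_7 = 5
r_7 = 0.5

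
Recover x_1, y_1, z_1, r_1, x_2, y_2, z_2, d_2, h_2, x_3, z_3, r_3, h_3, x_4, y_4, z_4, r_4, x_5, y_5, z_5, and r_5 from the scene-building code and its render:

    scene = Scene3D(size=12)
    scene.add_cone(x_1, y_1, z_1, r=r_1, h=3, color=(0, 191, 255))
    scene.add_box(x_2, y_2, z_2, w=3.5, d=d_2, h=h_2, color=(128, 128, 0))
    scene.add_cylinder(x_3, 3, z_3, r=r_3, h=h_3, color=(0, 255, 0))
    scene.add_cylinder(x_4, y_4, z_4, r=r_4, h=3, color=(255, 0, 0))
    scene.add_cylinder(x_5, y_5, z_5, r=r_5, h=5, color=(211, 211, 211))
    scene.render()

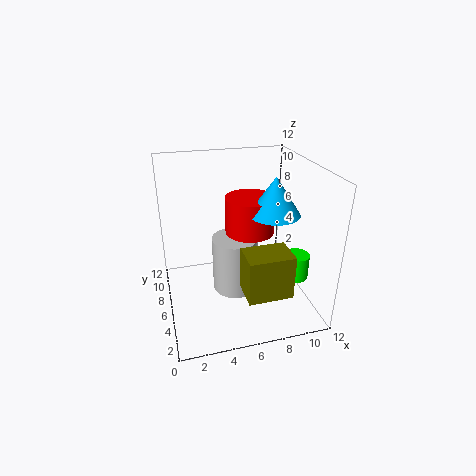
x_1 = 8.5, y_1 = 4.5, z_1 = 8.5, r_1 = 2, x_2 = 5.5, y_2 = 1, z_2 = 3, d_2 = 2.5, h_2 = 3.5, x_3 = 10, z_3 = 3.5, r_3 = 1, h_3 = 2, x_4 = 7, y_4 = 6, z_4 = 6.5, r_4 = 2, x_5 = 6, y_5 = 7, z_5 = 0.5, r_5 = 2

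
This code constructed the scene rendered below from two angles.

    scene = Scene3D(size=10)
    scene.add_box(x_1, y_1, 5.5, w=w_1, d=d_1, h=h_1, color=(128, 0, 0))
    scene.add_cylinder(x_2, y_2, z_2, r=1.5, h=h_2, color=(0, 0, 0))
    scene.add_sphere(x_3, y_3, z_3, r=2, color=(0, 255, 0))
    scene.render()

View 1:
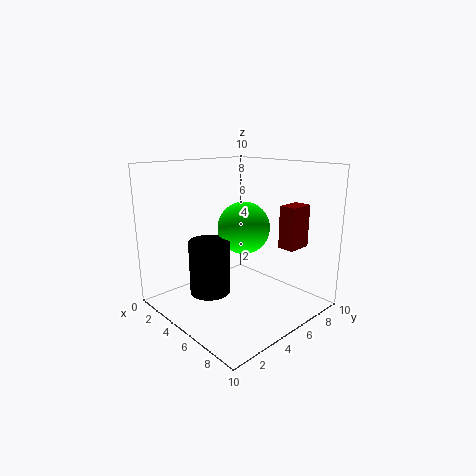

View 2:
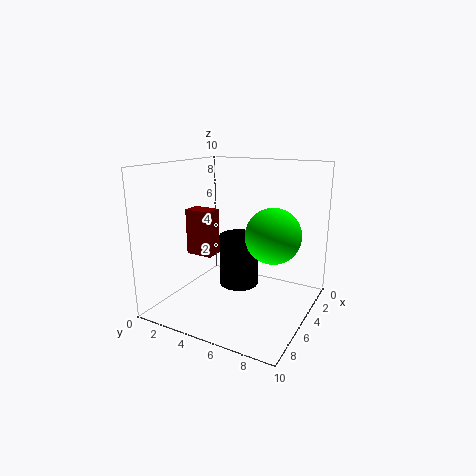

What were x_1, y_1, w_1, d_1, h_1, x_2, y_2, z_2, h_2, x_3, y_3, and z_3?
x_1 = 9, y_1 = 4.5, w_1 = 1, d_1 = 1.5, h_1 = 2.5, x_2 = 3, y_2 = 4, z_2 = 0.5, h_2 = 4, x_3 = 3.5, y_3 = 7, z_3 = 5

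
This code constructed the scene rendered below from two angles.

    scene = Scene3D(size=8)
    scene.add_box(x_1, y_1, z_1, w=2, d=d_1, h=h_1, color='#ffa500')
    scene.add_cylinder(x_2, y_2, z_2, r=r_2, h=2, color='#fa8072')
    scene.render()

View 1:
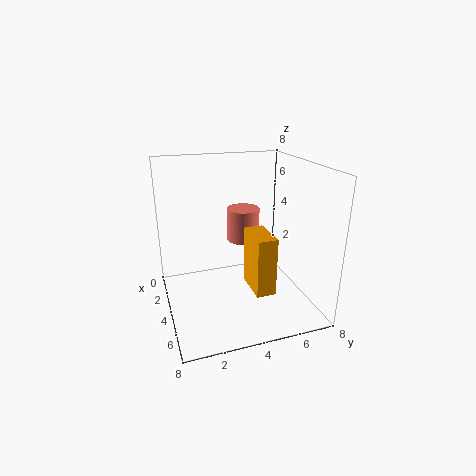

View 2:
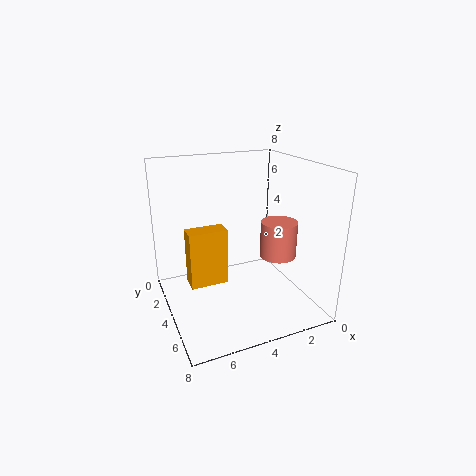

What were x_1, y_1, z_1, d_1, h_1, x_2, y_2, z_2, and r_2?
x_1 = 5
y_1 = 4
z_1 = 2
d_1 = 1
h_1 = 3
x_2 = 2
y_2 = 5
z_2 = 3
r_2 = 1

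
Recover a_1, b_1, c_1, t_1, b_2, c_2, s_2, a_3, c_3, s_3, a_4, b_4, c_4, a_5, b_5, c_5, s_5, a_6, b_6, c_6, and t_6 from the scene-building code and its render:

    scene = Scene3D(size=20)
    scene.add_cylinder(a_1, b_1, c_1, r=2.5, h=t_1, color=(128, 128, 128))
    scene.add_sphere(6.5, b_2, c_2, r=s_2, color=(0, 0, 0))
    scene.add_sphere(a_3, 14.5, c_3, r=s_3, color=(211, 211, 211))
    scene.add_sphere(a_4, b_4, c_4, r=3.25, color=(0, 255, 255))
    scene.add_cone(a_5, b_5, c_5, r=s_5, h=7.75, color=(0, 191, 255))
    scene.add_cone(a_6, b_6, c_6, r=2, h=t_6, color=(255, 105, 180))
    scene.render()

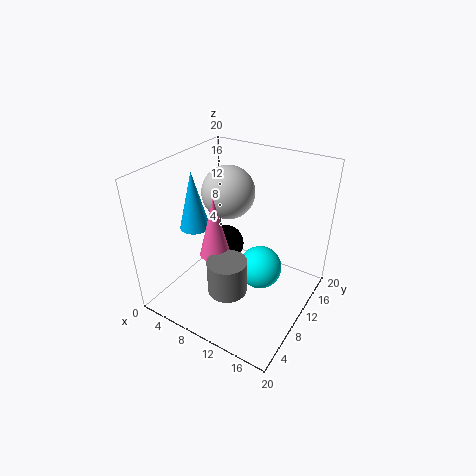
a_1 = 12, b_1 = 4.25, c_1 = 6, t_1 = 4.5, b_2 = 12, c_2 = 6.75, s_2 = 2.75, a_3 = 5.5, c_3 = 14, s_3 = 4, a_4 = 12, b_4 = 13.25, c_4 = 3.5, a_5 = 5.25, b_5 = 6.75, c_5 = 12, s_5 = 2, a_6 = 9, b_6 = 6, c_6 = 9.5, t_6 = 8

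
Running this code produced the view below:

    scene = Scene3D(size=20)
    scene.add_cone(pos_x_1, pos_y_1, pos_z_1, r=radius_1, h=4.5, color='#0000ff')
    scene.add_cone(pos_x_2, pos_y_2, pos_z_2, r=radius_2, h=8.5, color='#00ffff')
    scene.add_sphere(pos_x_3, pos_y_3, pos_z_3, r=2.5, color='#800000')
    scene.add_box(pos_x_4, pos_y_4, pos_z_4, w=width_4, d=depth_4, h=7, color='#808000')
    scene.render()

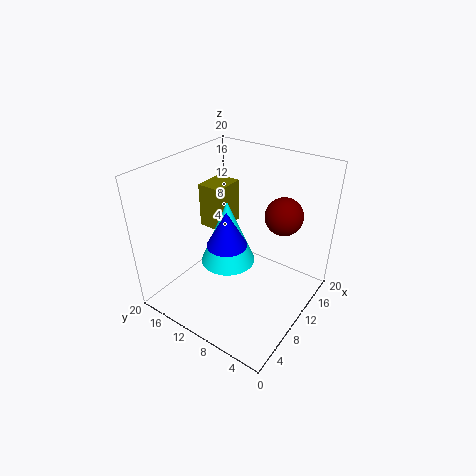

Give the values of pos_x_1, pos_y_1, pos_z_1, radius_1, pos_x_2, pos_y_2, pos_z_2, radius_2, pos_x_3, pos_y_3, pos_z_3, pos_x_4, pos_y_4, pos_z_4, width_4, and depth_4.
pos_x_1 = 5.5, pos_y_1 = 8.5, pos_z_1 = 12, radius_1 = 2.5, pos_x_2 = 7, pos_y_2 = 9.5, pos_z_2 = 8.5, radius_2 = 3.5, pos_x_3 = 12.5, pos_y_3 = 4.5, pos_z_3 = 14, pos_x_4 = 13, pos_y_4 = 15.5, pos_z_4 = 7.5, width_4 = 5, depth_4 = 4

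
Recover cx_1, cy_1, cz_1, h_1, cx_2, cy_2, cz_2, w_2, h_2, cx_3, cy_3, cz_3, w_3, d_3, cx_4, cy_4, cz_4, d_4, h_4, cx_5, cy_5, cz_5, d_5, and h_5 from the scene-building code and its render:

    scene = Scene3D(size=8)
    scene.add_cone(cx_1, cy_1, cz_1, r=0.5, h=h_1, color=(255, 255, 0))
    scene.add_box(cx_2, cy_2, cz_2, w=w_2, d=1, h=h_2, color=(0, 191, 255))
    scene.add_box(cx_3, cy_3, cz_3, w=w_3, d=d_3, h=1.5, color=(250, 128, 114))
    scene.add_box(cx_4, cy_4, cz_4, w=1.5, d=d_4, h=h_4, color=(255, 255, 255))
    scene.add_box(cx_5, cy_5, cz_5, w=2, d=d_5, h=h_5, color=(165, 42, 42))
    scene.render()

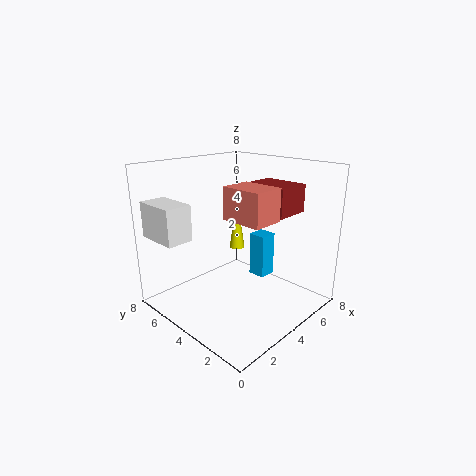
cx_1 = 6.5
cy_1 = 6.5
cz_1 = 2
h_1 = 3.5
cx_2 = 5
cy_2 = 3
cz_2 = 1.5
w_2 = 1
h_2 = 2.5
cx_3 = 1.5
cy_3 = 0.5
cz_3 = 6
w_3 = 1.5
d_3 = 2
cx_4 = 0.5
cy_4 = 5.5
cz_4 = 4
d_4 = 2.5
h_4 = 2
cx_5 = 4.5
cy_5 = 1.5
cz_5 = 5.5
d_5 = 2.5
h_5 = 1.5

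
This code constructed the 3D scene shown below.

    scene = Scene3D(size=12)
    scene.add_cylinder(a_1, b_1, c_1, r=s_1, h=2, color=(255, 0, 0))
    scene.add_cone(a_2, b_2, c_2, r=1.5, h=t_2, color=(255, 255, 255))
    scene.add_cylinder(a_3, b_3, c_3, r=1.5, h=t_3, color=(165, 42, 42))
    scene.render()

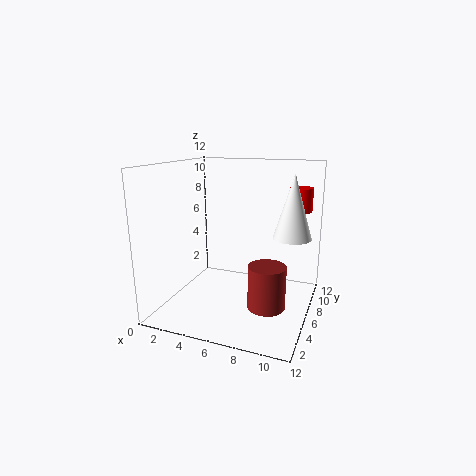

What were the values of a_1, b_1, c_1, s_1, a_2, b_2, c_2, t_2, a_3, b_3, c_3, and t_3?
a_1 = 10.5
b_1 = 9
c_1 = 8
s_1 = 1
a_2 = 10.5
b_2 = 6
c_2 = 6.5
t_2 = 5
a_3 = 9
b_3 = 4.5
c_3 = 1
t_3 = 3.5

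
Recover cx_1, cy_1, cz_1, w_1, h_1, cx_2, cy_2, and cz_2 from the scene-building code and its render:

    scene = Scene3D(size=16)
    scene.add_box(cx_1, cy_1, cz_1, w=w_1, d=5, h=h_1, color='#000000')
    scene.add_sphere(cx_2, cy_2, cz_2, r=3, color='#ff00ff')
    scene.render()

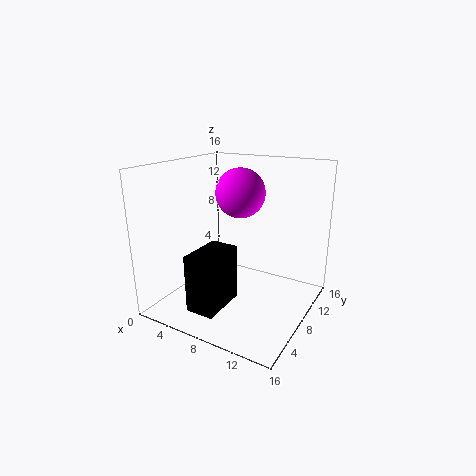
cx_1 = 6, cy_1 = 1, cz_1 = 2, w_1 = 3, h_1 = 6, cx_2 = 6, cy_2 = 12, cz_2 = 12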